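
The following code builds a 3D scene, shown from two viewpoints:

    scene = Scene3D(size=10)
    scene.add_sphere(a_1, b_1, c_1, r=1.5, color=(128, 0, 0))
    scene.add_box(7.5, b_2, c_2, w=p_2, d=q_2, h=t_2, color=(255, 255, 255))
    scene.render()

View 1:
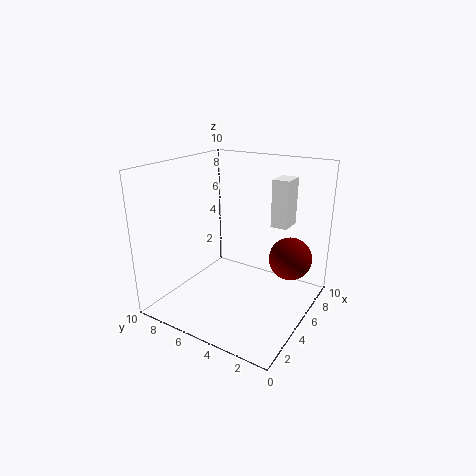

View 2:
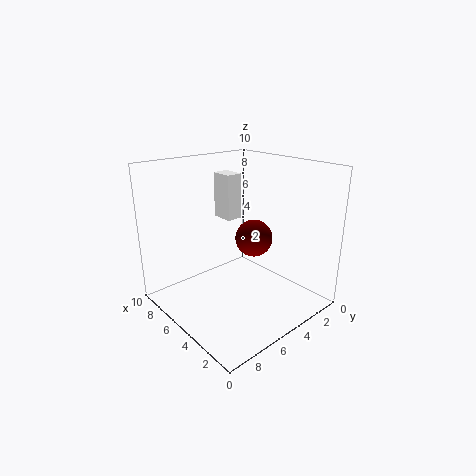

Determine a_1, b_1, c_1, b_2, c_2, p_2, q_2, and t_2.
a_1 = 6.75
b_1 = 1.75
c_1 = 3.5
b_2 = 2.5
c_2 = 5.25
p_2 = 1.75
q_2 = 1.25
t_2 = 3.5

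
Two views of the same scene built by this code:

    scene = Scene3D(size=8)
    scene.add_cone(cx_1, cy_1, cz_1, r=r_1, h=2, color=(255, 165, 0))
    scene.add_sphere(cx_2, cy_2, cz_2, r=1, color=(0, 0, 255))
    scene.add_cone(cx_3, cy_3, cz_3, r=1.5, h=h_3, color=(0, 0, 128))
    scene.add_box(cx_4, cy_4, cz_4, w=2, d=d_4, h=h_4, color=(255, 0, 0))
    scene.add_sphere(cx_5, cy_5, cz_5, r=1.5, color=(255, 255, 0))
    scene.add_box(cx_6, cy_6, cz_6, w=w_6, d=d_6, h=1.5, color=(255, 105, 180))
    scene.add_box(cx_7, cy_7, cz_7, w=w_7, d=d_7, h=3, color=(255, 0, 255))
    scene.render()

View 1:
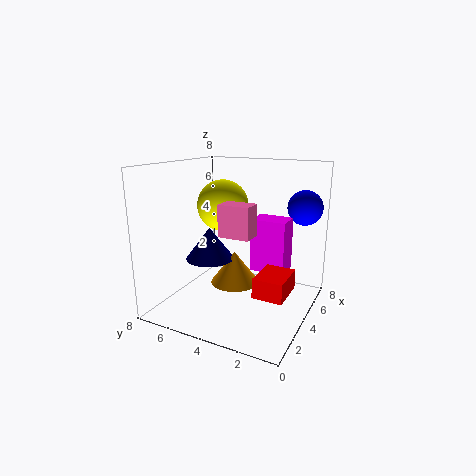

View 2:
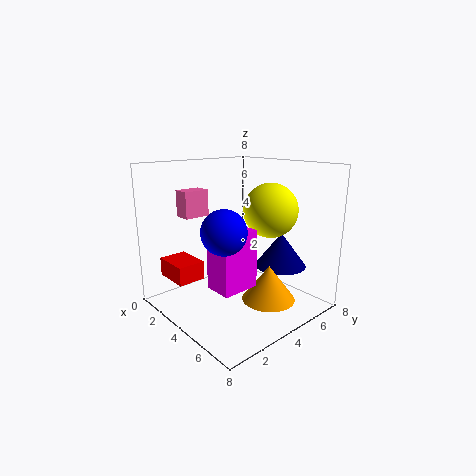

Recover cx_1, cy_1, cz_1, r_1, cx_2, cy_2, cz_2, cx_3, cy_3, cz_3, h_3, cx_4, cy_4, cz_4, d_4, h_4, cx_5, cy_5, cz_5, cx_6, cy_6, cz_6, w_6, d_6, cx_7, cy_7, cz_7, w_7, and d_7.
cx_1 = 5.5
cy_1 = 5
cz_1 = 0.5
r_1 = 1.5
cx_2 = 6.5
cy_2 = 1
cz_2 = 5.5
cx_3 = 5
cy_3 = 6.5
cz_3 = 2
h_3 = 2
cx_4 = 1.5
cy_4 = 0.5
cz_4 = 2
d_4 = 1.5
h_4 = 1
cx_5 = 5
cy_5 = 5.5
cz_5 = 5.5
cx_6 = 1
cy_6 = 2
cz_6 = 5
w_6 = 1
d_6 = 1.5
cx_7 = 4.5
cy_7 = 1.5
cz_7 = 2
w_7 = 1.5
d_7 = 2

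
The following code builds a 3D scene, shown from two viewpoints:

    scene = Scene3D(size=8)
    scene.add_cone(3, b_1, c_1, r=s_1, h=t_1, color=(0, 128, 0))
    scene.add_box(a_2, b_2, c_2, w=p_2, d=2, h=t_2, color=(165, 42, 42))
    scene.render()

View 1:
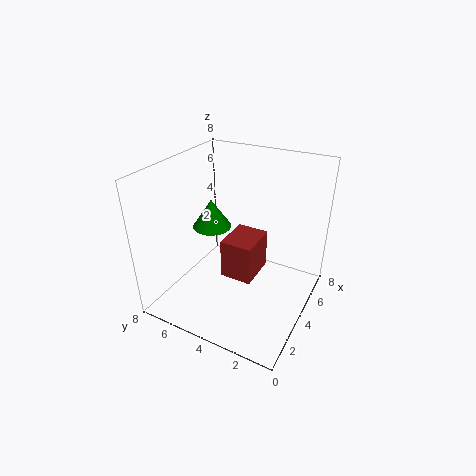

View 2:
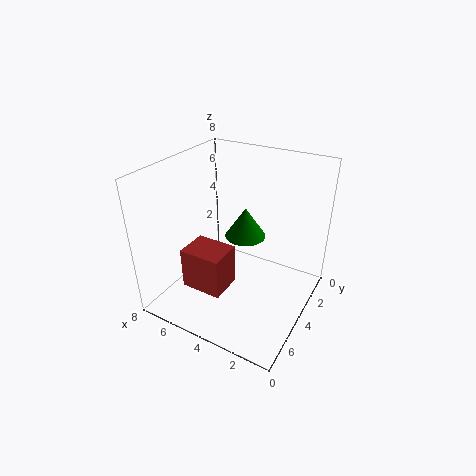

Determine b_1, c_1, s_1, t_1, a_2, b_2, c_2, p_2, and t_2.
b_1 = 5
c_1 = 5
s_1 = 1
t_1 = 1.5
a_2 = 4.5
b_2 = 3.5
c_2 = 0.5
p_2 = 2.5
t_2 = 2.5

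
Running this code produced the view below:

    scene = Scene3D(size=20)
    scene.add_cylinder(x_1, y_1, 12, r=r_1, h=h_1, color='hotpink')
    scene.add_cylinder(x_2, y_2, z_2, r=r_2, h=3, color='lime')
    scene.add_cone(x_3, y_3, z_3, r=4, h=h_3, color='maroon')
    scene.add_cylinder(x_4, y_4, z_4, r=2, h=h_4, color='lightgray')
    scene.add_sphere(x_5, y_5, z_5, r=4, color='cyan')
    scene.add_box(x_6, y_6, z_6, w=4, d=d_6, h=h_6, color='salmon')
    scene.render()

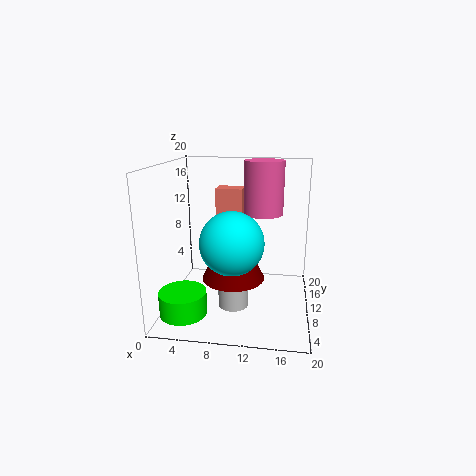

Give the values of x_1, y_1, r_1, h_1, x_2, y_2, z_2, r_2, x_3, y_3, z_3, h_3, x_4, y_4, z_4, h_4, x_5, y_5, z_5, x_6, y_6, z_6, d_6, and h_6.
x_1 = 13; y_1 = 16; r_1 = 3; h_1 = 8; x_2 = 4; y_2 = 3; z_2 = 2; r_2 = 3; x_3 = 10; y_3 = 6; z_3 = 6; h_3 = 8; x_4 = 10; y_4 = 6; z_4 = 2; h_4 = 4; x_5 = 10; y_5 = 5; z_5 = 11; x_6 = 6; y_6 = 14; z_6 = 9; d_6 = 3; h_6 = 7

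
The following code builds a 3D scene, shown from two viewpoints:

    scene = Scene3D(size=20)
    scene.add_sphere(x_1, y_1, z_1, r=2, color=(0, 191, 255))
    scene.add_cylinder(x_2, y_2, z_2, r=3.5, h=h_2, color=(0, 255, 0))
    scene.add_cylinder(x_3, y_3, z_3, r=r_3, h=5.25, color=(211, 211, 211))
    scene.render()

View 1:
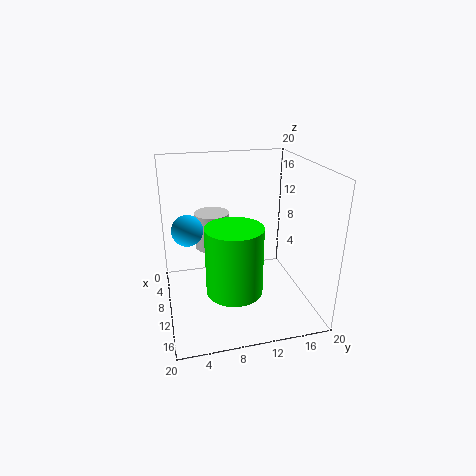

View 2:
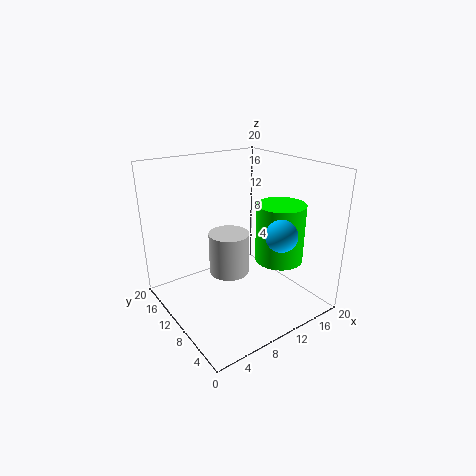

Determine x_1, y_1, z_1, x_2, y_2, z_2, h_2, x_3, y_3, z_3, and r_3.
x_1 = 11.5, y_1 = 3, z_1 = 12.5, x_2 = 16, y_2 = 8, z_2 = 5.75, h_2 = 8.5, x_3 = 6.5, y_3 = 7, z_3 = 7.5, r_3 = 2.5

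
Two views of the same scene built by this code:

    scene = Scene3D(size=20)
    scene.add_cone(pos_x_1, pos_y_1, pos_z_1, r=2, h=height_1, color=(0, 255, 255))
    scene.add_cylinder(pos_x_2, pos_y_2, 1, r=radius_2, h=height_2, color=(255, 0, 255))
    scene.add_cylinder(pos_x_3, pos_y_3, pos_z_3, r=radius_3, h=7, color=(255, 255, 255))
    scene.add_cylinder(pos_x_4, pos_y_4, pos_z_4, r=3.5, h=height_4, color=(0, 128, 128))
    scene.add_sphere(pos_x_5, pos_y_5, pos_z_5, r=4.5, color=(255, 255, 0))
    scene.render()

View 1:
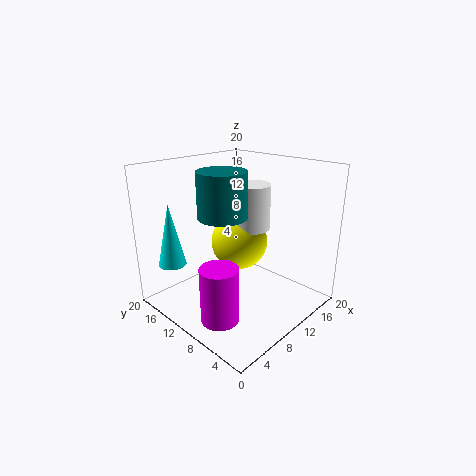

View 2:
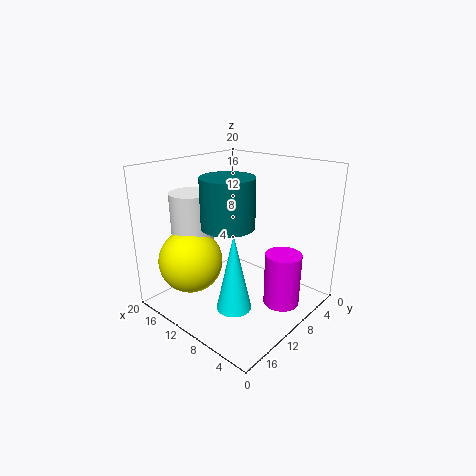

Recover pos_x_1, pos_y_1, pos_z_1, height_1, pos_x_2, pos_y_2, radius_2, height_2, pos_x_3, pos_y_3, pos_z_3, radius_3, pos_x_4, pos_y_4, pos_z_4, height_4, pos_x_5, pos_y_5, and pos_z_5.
pos_x_1 = 4; pos_y_1 = 17.5; pos_z_1 = 5.5; height_1 = 9; pos_x_2 = 4; pos_y_2 = 7.5; radius_2 = 2.5; height_2 = 7.5; pos_x_3 = 16; pos_y_3 = 13; pos_z_3 = 9; radius_3 = 3; pos_x_4 = 9.5; pos_y_4 = 12.5; pos_z_4 = 12.5; height_4 = 6.5; pos_x_5 = 15; pos_y_5 = 14.5; pos_z_5 = 6.5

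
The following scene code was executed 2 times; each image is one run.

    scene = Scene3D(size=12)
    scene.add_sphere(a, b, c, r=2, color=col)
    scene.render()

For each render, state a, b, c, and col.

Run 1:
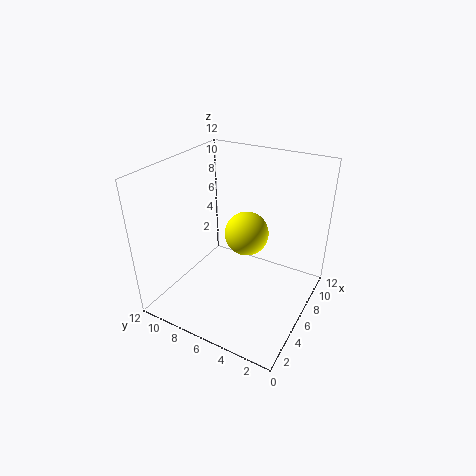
a = 8.5; b = 6.5; c = 5; col = 'yellow'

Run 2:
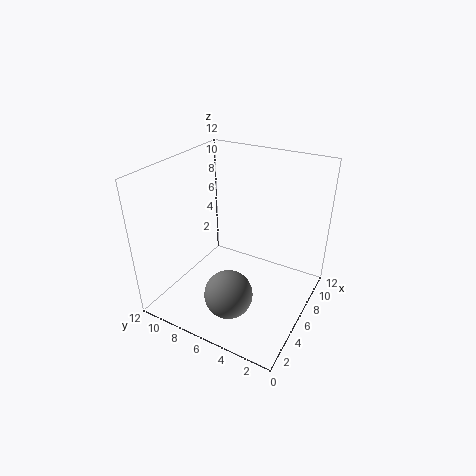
a = 3.5; b = 5.5; c = 2; col = 'gray'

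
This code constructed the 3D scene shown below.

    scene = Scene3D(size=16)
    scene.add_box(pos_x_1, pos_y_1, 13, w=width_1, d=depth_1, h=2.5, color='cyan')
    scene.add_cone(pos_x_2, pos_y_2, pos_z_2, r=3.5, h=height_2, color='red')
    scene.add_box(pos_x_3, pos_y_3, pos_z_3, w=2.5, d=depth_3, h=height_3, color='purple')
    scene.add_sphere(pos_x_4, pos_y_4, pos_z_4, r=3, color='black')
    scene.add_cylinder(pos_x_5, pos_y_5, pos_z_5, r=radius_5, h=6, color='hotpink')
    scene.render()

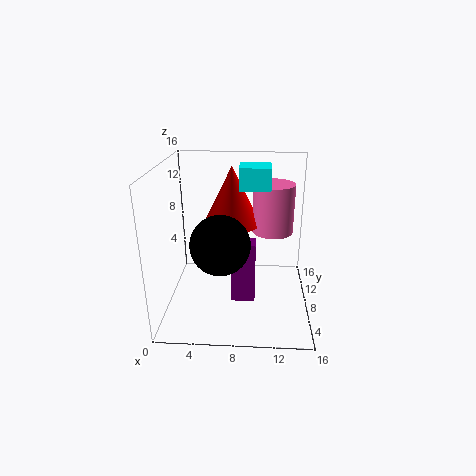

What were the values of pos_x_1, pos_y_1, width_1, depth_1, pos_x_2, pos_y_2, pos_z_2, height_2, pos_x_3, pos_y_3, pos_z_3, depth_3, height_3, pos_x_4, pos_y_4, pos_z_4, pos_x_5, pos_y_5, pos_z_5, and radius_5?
pos_x_1 = 8; pos_y_1 = 9; width_1 = 3.5; depth_1 = 3.5; pos_x_2 = 7; pos_y_2 = 12.5; pos_z_2 = 8; height_2 = 7; pos_x_3 = 7.5; pos_y_3 = 4; pos_z_3 = 2.5; depth_3 = 2; height_3 = 6.5; pos_x_4 = 6.5; pos_y_4 = 4; pos_z_4 = 9; pos_x_5 = 12; pos_y_5 = 12.5; pos_z_5 = 7; radius_5 = 2.5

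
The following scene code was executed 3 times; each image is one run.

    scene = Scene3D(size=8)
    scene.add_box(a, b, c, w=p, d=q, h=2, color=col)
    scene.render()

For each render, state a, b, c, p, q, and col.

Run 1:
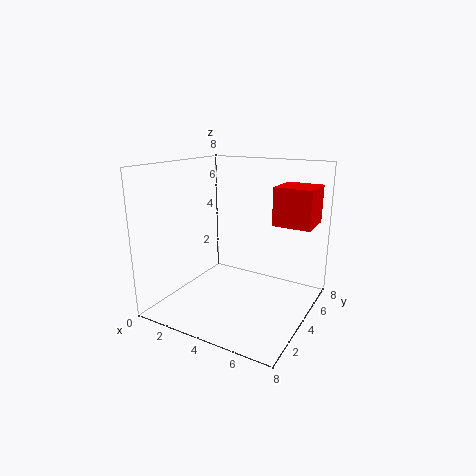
a = 6; b = 4; c = 5; p = 2; q = 2; col = 'red'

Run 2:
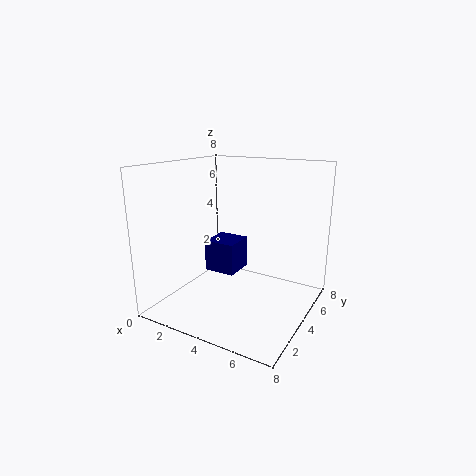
a = 1; b = 5; c = 1; p = 2; q = 2; col = 'navy'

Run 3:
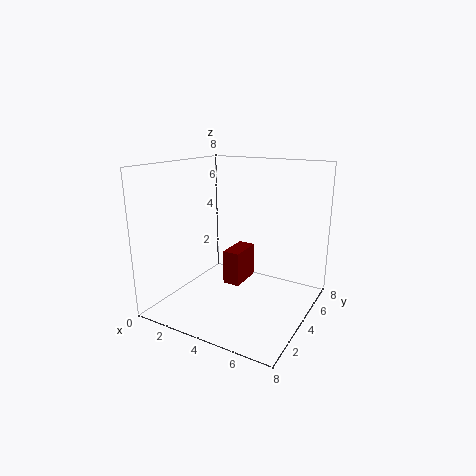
a = 3; b = 4; c = 1; p = 1; q = 2; col = 'maroon'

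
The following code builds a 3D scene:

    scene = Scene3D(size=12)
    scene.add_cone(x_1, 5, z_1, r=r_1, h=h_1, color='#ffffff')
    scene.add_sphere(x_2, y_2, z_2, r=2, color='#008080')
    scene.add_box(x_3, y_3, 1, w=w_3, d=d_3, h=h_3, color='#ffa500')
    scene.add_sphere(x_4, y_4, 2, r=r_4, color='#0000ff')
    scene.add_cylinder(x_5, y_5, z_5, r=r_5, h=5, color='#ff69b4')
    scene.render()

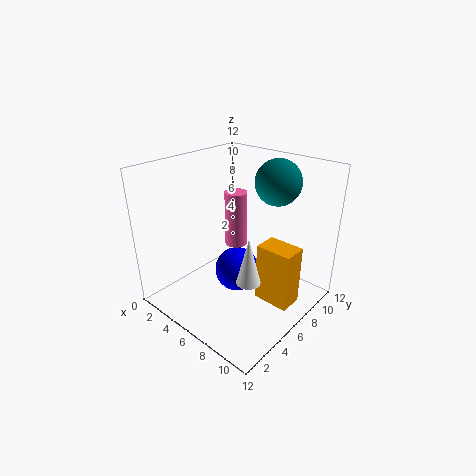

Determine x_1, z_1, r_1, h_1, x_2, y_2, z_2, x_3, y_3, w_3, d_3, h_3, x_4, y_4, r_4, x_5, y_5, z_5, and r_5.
x_1 = 8; z_1 = 3; r_1 = 1; h_1 = 4; x_2 = 7; y_2 = 10; z_2 = 10; x_3 = 8; y_3 = 6; w_3 = 3; d_3 = 2; h_3 = 5; x_4 = 5; y_4 = 7; r_4 = 2; x_5 = 4; y_5 = 8; z_5 = 4; r_5 = 1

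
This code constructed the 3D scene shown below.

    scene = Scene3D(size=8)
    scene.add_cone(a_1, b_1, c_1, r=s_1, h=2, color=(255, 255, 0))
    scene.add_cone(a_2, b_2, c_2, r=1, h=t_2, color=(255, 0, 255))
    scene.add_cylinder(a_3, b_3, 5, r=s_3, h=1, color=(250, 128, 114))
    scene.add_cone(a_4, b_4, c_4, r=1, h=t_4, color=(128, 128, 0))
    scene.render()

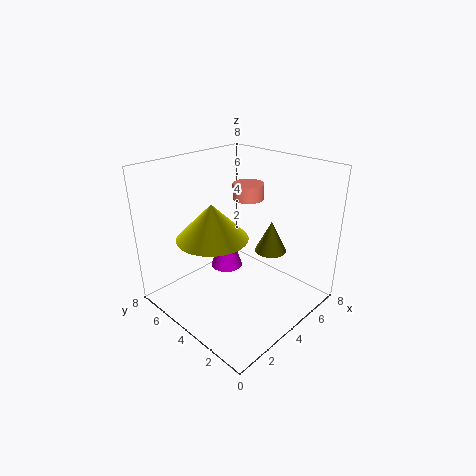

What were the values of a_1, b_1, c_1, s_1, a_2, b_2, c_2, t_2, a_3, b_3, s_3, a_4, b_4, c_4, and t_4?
a_1 = 3
b_1 = 5
c_1 = 4
s_1 = 2
a_2 = 5
b_2 = 6
c_2 = 1
t_2 = 3
a_3 = 7
b_3 = 6
s_3 = 1
a_4 = 7
b_4 = 4
c_4 = 2
t_4 = 2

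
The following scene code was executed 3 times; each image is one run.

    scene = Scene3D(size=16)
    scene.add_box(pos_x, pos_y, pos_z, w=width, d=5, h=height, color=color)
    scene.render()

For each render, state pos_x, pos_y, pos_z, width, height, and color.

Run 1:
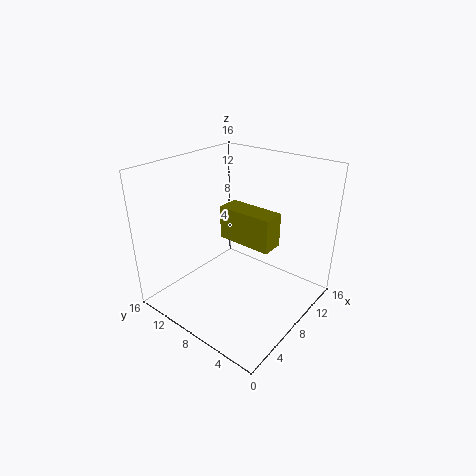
pos_x = 3
pos_y = 1
pos_z = 11
width = 2
height = 3
color = 'olive'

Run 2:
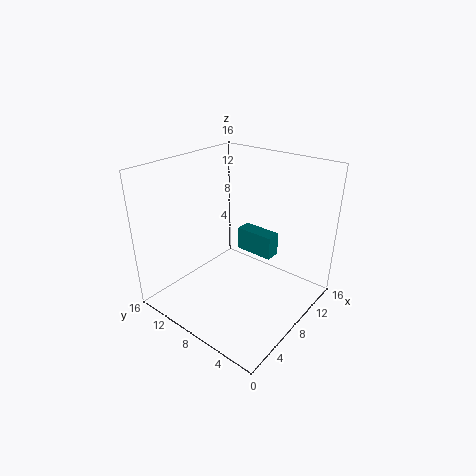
pos_x = 13
pos_y = 7
pos_z = 3
width = 2
height = 3
color = 'teal'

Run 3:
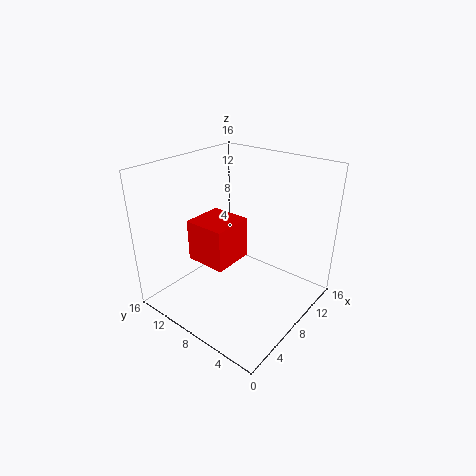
pos_x = 6
pos_y = 9
pos_z = 4
width = 5
height = 5
color = 'red'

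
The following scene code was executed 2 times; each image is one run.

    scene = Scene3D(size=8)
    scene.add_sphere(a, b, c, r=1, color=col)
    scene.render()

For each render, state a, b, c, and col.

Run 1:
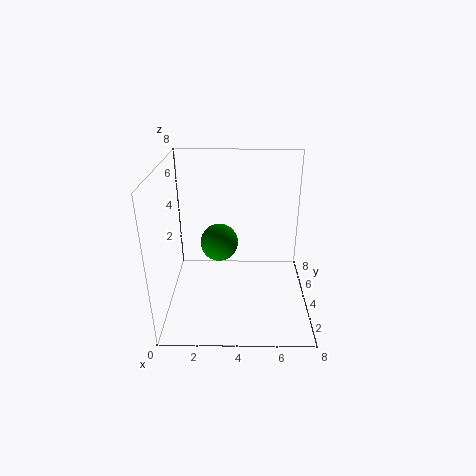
a = 3, b = 3.5, c = 4, col = 'green'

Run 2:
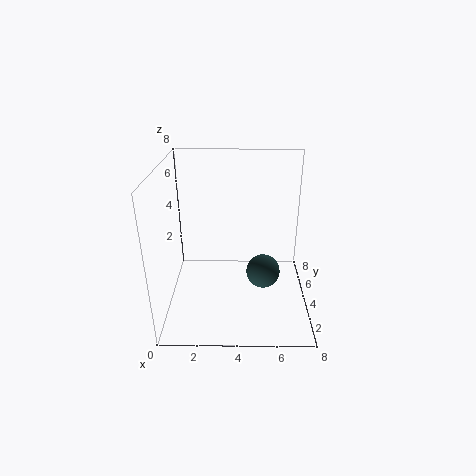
a = 5.5, b = 4.5, c = 1.5, col = 'darkslategray'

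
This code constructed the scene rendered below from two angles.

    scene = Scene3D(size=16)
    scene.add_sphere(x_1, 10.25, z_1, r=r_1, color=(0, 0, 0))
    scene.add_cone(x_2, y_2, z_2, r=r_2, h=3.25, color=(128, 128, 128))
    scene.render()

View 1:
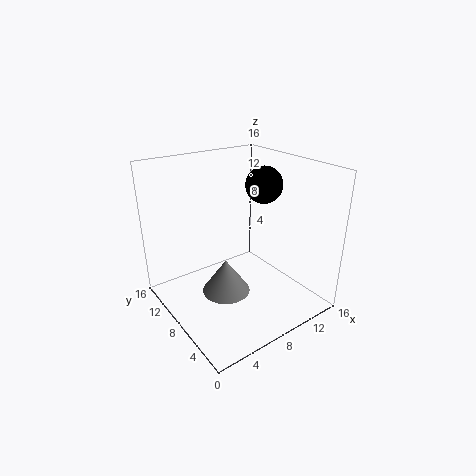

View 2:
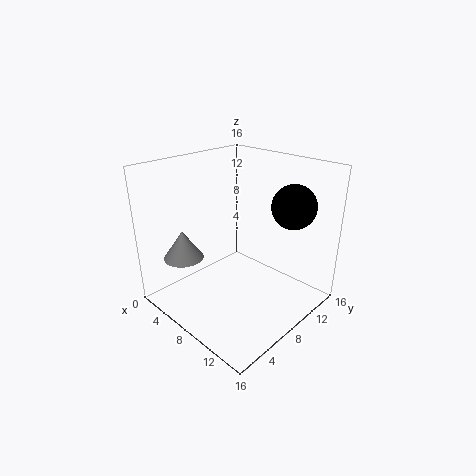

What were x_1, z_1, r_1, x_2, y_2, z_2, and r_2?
x_1 = 13.5, z_1 = 12.5, r_1 = 2.25, x_2 = 3.5, y_2 = 3.75, z_2 = 5.5, r_2 = 2.25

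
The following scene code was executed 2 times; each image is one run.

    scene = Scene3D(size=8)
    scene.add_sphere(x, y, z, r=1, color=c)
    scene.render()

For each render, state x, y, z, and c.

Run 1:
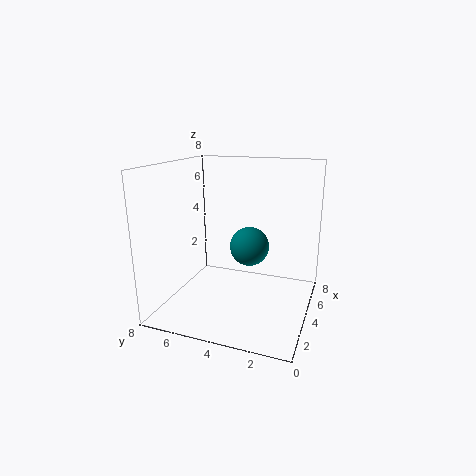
x = 3; y = 3; z = 4; c = 'teal'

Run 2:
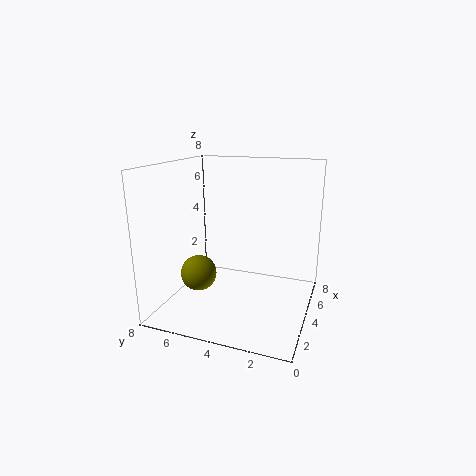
x = 3; y = 6; z = 2; c = 'olive'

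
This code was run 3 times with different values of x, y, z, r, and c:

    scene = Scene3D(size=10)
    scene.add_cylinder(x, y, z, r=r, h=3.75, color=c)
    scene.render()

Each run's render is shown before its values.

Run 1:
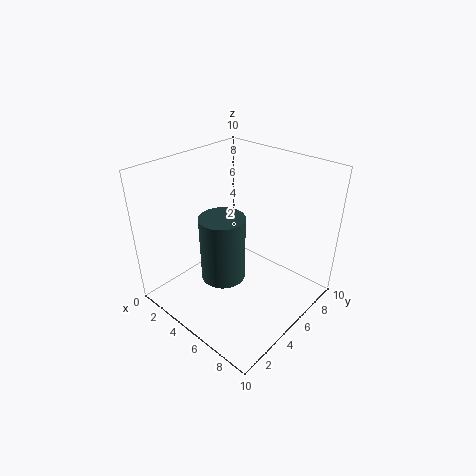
x = 7; y = 1.5; z = 5; r = 1.25; c = 'darkslategray'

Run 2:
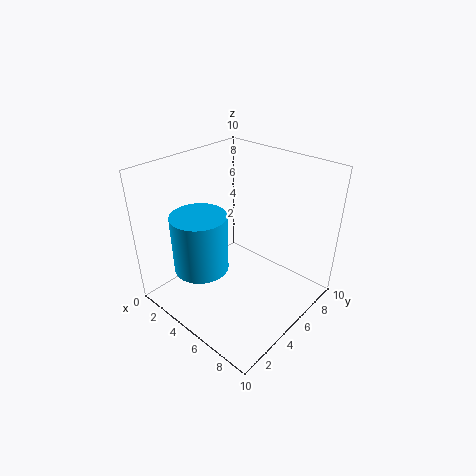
x = 4.5; y = 2; z = 4; r = 1.75; c = 'deepskyblue'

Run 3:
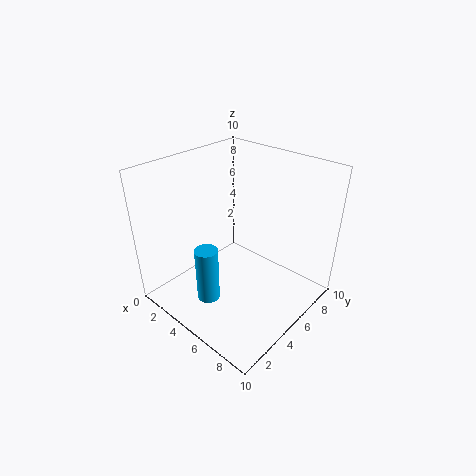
x = 5; y = 2; z = 1.75; r = 0.75; c = 'deepskyblue'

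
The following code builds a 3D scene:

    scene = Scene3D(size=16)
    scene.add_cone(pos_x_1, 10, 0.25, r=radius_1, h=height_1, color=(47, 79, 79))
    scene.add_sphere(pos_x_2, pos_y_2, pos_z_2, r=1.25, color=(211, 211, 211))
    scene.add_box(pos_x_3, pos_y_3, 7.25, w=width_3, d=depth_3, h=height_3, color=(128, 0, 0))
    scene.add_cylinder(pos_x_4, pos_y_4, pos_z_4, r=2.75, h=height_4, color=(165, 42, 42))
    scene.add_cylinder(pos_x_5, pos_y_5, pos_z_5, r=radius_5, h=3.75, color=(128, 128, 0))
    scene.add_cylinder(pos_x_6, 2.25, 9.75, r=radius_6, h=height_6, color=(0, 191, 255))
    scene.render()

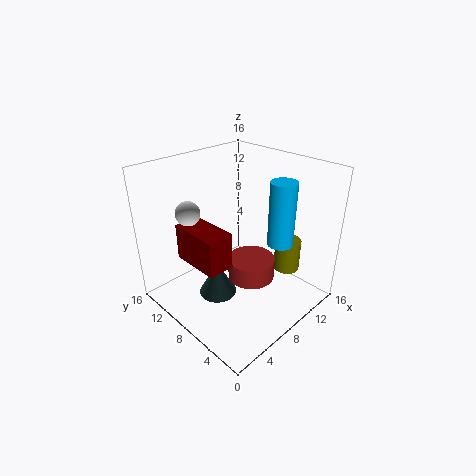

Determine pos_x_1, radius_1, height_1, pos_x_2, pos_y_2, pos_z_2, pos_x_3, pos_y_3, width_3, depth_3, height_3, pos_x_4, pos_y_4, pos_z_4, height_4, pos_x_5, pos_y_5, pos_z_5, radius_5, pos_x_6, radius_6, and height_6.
pos_x_1 = 6.5
radius_1 = 2.25
height_1 = 4
pos_x_2 = 3
pos_y_2 = 10
pos_z_2 = 12
pos_x_3 = 1.75
pos_y_3 = 5.25
width_3 = 2.75
depth_3 = 5.25
height_3 = 3.75
pos_x_4 = 9.75
pos_y_4 = 7.5
pos_z_4 = 2.25
height_4 = 2.5
pos_x_5 = 13
pos_y_5 = 4.75
pos_z_5 = 3.25
radius_5 = 1.5
pos_x_6 = 8
radius_6 = 1.25
height_6 = 6.25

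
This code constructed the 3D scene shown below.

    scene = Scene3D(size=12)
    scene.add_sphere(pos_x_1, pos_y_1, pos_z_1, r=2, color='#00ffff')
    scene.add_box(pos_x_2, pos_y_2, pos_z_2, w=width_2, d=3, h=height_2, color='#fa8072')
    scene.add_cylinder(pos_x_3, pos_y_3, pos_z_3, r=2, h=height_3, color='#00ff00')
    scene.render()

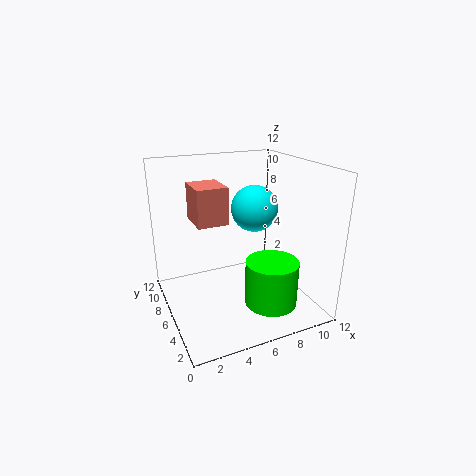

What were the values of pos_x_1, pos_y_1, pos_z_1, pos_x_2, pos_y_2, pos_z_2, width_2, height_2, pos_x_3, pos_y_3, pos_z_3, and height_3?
pos_x_1 = 8, pos_y_1 = 7, pos_z_1 = 8, pos_x_2 = 2.5, pos_y_2 = 5.5, pos_z_2 = 7.5, width_2 = 2.5, height_2 = 3, pos_x_3 = 7, pos_y_3 = 2, pos_z_3 = 2, height_3 = 3.5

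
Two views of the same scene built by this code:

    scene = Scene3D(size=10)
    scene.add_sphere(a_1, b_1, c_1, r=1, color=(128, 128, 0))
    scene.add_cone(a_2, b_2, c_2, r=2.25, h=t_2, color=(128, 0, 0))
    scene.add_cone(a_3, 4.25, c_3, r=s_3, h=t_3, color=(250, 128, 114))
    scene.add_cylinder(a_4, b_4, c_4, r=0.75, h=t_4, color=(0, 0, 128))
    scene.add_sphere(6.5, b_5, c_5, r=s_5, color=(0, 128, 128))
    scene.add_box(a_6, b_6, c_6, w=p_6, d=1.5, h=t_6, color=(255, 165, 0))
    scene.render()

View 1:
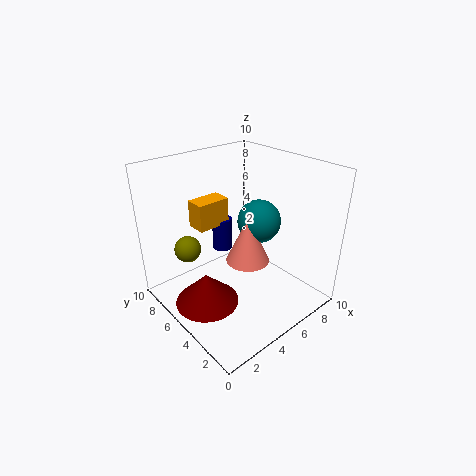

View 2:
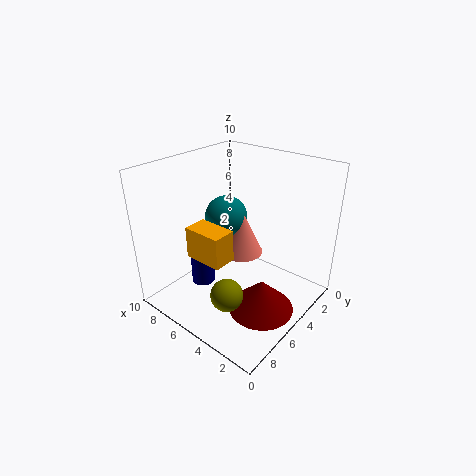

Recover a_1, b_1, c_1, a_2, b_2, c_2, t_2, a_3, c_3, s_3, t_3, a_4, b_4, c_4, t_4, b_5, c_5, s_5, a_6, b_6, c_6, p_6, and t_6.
a_1 = 3, b_1 = 8.5, c_1 = 3.25, a_2 = 2.5, b_2 = 5.5, c_2 = 0.5, t_2 = 2.25, a_3 = 5.25, c_3 = 3.5, s_3 = 1.5, t_3 = 3.25, a_4 = 5.75, b_4 = 7.75, c_4 = 2.75, t_4 = 2.5, b_5 = 4.5, c_5 = 6, s_5 = 1.5, a_6 = 3.5, b_6 = 7.25, c_6 = 5, p_6 = 2.5, t_6 = 2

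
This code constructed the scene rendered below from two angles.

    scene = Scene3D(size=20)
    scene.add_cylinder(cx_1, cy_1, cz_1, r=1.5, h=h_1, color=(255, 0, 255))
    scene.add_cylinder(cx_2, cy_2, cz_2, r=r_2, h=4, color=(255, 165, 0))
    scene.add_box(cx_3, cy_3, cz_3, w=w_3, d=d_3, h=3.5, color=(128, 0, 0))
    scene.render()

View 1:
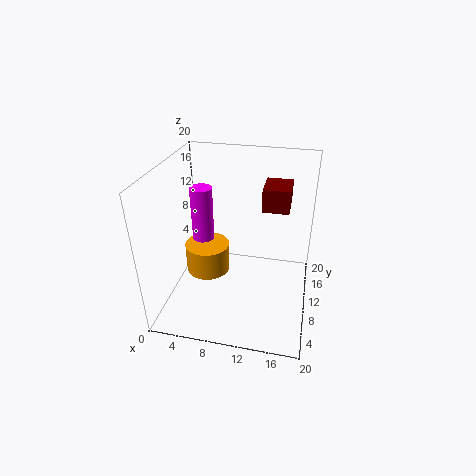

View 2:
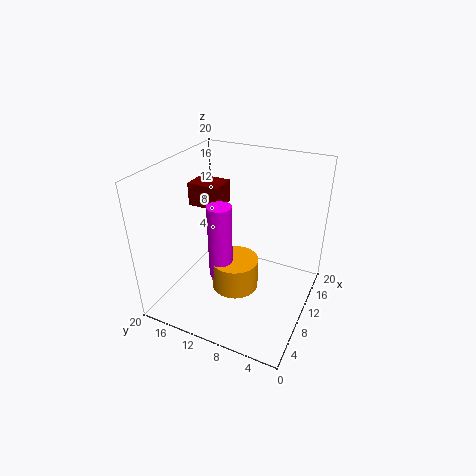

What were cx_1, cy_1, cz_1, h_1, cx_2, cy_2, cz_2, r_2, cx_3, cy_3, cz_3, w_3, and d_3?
cx_1 = 5
cy_1 = 10
cz_1 = 7.5
h_1 = 9.5
cx_2 = 6
cy_2 = 8.5
cz_2 = 5.5
r_2 = 3
cx_3 = 12.5
cy_3 = 14.5
cz_3 = 12
w_3 = 4
d_3 = 5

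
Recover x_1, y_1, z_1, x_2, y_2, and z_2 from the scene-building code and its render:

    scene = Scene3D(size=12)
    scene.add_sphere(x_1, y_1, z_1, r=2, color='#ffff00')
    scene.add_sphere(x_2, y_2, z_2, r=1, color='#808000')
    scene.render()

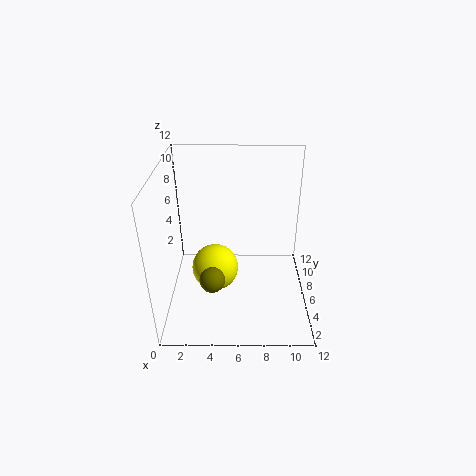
x_1 = 4; y_1 = 6; z_1 = 3; x_2 = 4; y_2 = 3; z_2 = 4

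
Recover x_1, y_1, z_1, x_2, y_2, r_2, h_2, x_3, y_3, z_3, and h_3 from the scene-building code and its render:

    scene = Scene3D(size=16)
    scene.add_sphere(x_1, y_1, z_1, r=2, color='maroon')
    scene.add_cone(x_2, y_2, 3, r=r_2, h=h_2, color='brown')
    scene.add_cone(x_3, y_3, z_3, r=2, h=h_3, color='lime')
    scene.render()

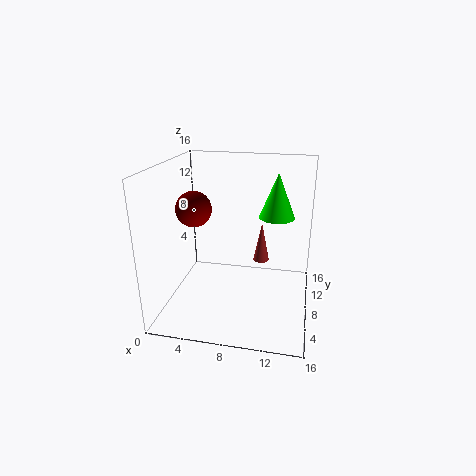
x_1 = 3, y_1 = 8, z_1 = 11, x_2 = 10, y_2 = 13, r_2 = 1, h_2 = 5, x_3 = 12, y_3 = 10, z_3 = 10, h_3 = 5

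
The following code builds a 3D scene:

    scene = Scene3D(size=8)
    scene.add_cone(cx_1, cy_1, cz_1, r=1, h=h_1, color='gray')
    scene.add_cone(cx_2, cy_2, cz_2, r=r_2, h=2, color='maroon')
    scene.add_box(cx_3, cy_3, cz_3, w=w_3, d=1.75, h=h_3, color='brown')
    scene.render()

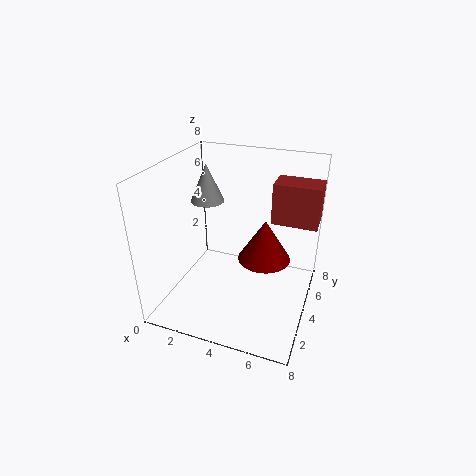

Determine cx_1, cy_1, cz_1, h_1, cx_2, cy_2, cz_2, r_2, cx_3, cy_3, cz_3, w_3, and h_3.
cx_1 = 1.5; cy_1 = 5.5; cz_1 = 5.25; h_1 = 2.25; cx_2 = 6; cy_2 = 2.25; cz_2 = 4.25; r_2 = 1.25; cx_3 = 5.25; cy_3 = 6.25; cz_3 = 4; w_3 = 2.75; h_3 = 2.5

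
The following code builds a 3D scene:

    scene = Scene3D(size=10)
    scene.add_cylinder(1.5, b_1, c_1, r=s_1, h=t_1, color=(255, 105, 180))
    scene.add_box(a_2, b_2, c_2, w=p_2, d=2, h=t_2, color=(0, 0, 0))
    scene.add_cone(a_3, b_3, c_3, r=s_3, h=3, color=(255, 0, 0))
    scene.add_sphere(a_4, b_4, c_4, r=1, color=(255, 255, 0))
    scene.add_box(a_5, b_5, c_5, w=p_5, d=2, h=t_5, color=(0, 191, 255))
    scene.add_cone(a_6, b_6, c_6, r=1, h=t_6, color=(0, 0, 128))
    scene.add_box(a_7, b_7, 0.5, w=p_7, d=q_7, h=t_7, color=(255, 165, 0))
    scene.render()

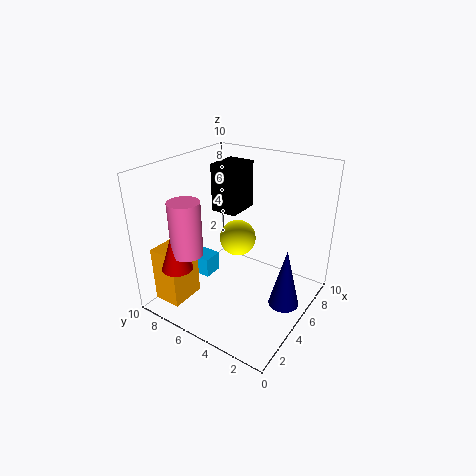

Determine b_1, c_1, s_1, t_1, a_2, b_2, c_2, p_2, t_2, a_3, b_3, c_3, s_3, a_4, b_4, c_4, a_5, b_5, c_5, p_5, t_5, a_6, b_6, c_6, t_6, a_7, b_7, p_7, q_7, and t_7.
b_1 = 6.5, c_1 = 5, s_1 = 1, t_1 = 3.5, a_2 = 6, b_2 = 6, c_2 = 6, p_2 = 2.5, t_2 = 3.5, a_3 = 1, b_3 = 7, c_3 = 4, s_3 = 1, a_4 = 2, b_4 = 3, c_4 = 7, a_5 = 4.5, b_5 = 7.5, c_5 = 1, p_5 = 1.5, t_5 = 1.5, a_6 = 4.5, b_6 = 1, c_6 = 1.5, t_6 = 4, a_7 = 1, b_7 = 7.5, p_7 = 2.5, q_7 = 2, t_7 = 4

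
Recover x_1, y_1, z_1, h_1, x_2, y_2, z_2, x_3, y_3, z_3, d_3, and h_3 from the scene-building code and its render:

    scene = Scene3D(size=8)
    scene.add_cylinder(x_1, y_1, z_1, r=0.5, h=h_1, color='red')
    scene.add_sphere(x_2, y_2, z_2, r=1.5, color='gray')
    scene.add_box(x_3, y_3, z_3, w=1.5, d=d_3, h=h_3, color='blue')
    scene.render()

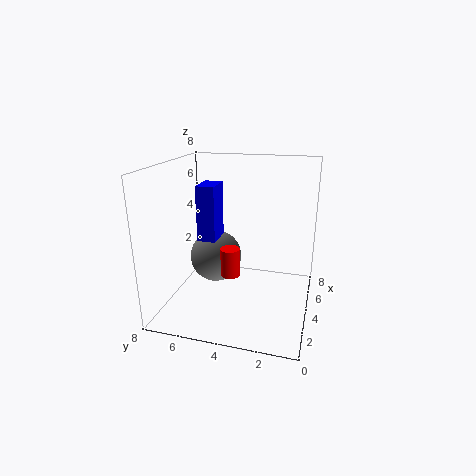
x_1 = 2.5, y_1 = 4, z_1 = 2.5, h_1 = 1.5, x_2 = 4.5, y_2 = 5.5, z_2 = 2.5, x_3 = 3, y_3 = 5, z_3 = 4, d_3 = 1, h_3 = 3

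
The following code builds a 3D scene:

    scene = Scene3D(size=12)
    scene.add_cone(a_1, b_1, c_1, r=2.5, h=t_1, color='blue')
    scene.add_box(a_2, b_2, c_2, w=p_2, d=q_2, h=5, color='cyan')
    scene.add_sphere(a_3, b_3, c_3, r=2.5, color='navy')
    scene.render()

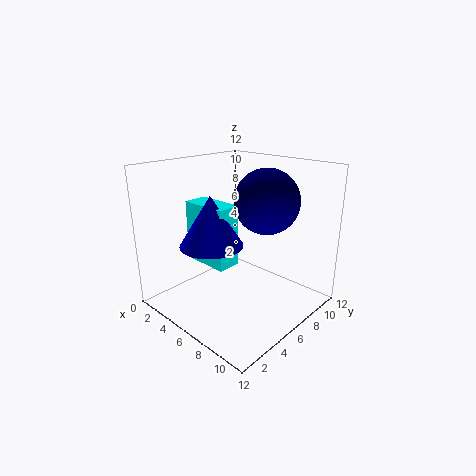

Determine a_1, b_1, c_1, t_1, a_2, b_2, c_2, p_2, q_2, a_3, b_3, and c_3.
a_1 = 5.5, b_1 = 3.5, c_1 = 6, t_1 = 4, a_2 = 2.5, b_2 = 3.5, c_2 = 4, p_2 = 4, q_2 = 2, a_3 = 8.5, b_3 = 6.5, c_3 = 9.5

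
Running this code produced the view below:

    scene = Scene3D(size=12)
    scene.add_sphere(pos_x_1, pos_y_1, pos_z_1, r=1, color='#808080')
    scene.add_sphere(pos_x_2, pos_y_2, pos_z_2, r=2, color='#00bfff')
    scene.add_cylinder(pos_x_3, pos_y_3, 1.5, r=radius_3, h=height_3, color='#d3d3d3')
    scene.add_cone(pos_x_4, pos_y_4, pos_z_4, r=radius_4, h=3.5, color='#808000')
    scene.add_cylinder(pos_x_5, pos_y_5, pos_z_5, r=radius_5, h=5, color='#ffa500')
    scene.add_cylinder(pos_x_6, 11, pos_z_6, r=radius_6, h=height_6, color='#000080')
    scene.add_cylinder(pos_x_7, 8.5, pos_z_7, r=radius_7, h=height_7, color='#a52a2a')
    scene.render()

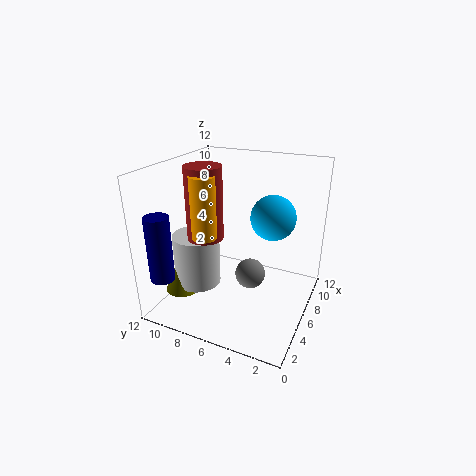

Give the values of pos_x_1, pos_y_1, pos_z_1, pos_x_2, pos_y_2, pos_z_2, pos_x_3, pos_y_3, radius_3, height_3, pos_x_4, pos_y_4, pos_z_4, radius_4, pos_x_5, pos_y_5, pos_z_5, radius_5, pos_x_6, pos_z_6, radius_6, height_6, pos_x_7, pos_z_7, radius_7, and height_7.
pos_x_1 = 1.5; pos_y_1 = 3; pos_z_1 = 6; pos_x_2 = 9; pos_y_2 = 4; pos_z_2 = 7; pos_x_3 = 5; pos_y_3 = 9.5; radius_3 = 2; height_3 = 4.5; pos_x_4 = 4; pos_y_4 = 10.5; pos_z_4 = 1; radius_4 = 1.5; pos_x_5 = 4; pos_y_5 = 8; pos_z_5 = 6.5; radius_5 = 1; pos_x_6 = 2; pos_z_6 = 3; radius_6 = 1; height_6 = 5.5; pos_x_7 = 5; pos_z_7 = 6; radius_7 = 1.5; height_7 = 6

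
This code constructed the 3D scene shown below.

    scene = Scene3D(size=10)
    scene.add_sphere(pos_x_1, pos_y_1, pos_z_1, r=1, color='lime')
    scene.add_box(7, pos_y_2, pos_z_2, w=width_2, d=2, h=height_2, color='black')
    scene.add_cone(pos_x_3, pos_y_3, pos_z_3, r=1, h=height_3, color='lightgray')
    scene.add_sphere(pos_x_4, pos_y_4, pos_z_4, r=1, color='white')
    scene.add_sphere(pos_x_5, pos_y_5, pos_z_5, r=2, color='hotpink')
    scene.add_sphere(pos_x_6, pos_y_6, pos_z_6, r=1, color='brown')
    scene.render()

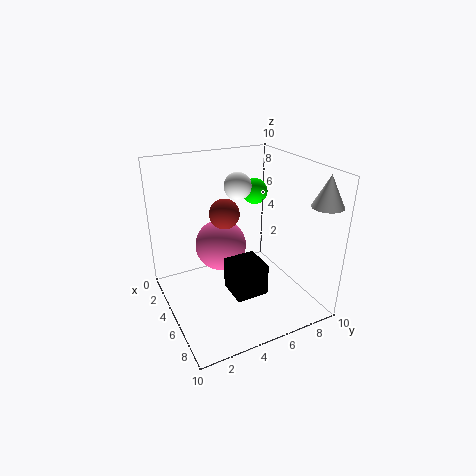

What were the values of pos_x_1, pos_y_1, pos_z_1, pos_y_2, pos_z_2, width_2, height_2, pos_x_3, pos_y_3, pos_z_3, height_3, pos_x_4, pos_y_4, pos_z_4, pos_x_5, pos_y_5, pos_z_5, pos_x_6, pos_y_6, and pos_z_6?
pos_x_1 = 2; pos_y_1 = 8; pos_z_1 = 7; pos_y_2 = 3; pos_z_2 = 3; width_2 = 2; height_2 = 2; pos_x_3 = 9; pos_y_3 = 9; pos_z_3 = 8; height_3 = 2; pos_x_4 = 3; pos_y_4 = 6; pos_z_4 = 8; pos_x_5 = 2; pos_y_5 = 5; pos_z_5 = 3; pos_x_6 = 5; pos_y_6 = 4; pos_z_6 = 7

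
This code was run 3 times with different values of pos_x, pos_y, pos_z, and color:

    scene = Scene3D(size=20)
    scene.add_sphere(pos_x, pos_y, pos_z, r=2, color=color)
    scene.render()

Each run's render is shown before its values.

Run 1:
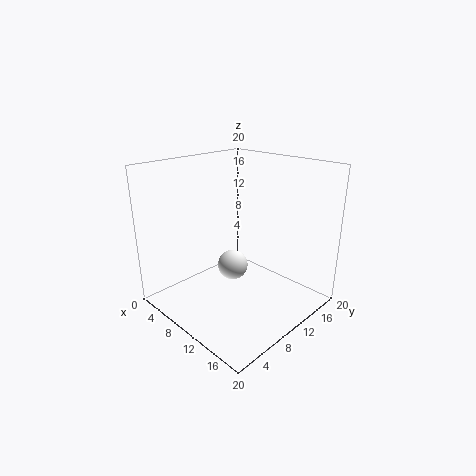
pos_x = 11
pos_y = 8
pos_z = 7
color = 'white'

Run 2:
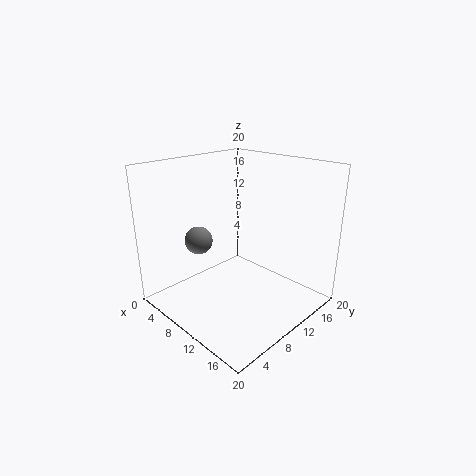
pos_x = 5
pos_y = 7
pos_z = 9
color = 'gray'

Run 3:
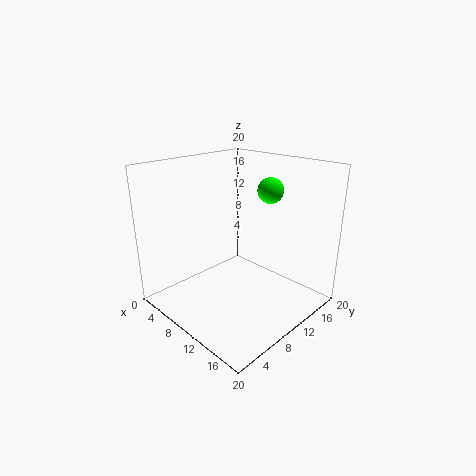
pos_x = 9
pos_y = 18
pos_z = 15
color = 'lime'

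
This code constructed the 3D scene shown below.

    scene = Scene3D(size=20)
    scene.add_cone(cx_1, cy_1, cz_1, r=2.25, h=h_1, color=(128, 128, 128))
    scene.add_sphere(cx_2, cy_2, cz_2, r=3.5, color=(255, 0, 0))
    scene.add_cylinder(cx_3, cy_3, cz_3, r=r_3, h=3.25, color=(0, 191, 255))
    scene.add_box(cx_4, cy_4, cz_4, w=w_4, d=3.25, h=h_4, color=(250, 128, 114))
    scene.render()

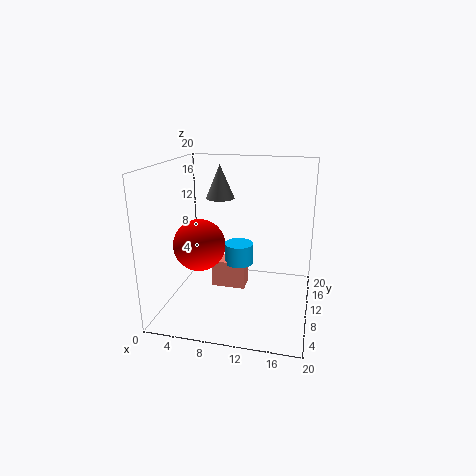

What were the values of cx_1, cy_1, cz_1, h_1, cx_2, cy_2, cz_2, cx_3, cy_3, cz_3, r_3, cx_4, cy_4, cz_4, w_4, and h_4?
cx_1 = 5.5; cy_1 = 16.75; cz_1 = 13.75; h_1 = 5.25; cx_2 = 5.25; cy_2 = 7.5; cz_2 = 9.5; cx_3 = 9; cy_3 = 14.75; cz_3 = 4; r_3 = 2.25; cx_4 = 5; cy_4 = 13; cz_4 = 0.25; w_4 = 5.25; h_4 = 4.25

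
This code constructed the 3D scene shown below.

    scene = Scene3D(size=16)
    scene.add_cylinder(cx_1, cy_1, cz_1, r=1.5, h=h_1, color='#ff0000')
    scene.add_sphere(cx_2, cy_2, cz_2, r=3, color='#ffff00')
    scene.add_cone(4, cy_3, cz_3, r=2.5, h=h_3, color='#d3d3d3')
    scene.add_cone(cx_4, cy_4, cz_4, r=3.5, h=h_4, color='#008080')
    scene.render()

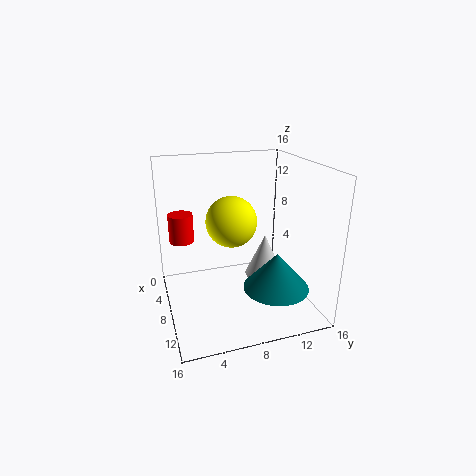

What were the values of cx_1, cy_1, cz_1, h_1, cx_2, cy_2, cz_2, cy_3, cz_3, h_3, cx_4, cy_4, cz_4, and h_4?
cx_1 = 2.5; cy_1 = 2.5; cz_1 = 6; h_1 = 3.5; cx_2 = 5.5; cy_2 = 8; cz_2 = 9; cy_3 = 13; cz_3 = 0.5; h_3 = 5.5; cx_4 = 12; cy_4 = 11; cz_4 = 3.5; h_4 = 4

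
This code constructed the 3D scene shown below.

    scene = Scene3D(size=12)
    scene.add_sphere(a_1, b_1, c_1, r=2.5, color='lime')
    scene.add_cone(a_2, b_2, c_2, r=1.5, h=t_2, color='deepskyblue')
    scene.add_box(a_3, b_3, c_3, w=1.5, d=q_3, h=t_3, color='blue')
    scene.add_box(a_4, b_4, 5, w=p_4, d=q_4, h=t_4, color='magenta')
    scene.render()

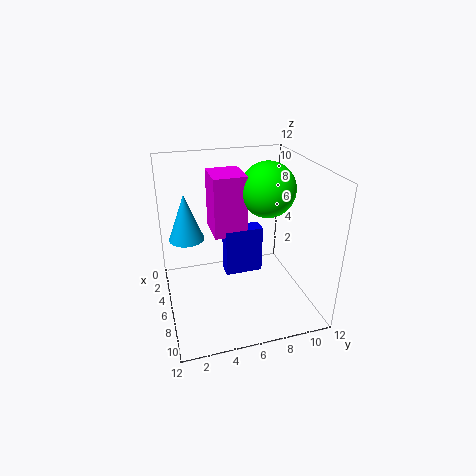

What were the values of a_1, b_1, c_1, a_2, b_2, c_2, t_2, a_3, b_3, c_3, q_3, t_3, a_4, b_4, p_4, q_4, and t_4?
a_1 = 3.5; b_1 = 9.5; c_1 = 9; a_2 = 4; b_2 = 2; c_2 = 5.5; t_2 = 4; a_3 = 2.5; b_3 = 5.5; c_3 = 1; q_3 = 3.5; t_3 = 4.5; a_4 = 0.5; b_4 = 4.5; p_4 = 3.5; q_4 = 3; t_4 = 5.5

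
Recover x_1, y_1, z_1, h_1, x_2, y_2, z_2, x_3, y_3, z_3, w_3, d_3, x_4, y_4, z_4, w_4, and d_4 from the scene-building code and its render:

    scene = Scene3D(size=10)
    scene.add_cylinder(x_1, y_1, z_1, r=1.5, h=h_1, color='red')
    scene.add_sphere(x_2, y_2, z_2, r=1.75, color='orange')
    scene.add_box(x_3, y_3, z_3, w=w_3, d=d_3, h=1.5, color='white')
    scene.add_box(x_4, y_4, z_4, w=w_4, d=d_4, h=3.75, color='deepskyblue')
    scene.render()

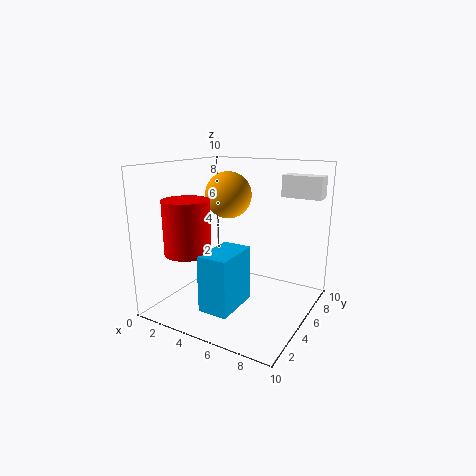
x_1 = 3; y_1 = 2; z_1 = 4.5; h_1 = 3.5; x_2 = 3; y_2 = 7; z_2 = 7.5; x_3 = 7.25; y_3 = 7; z_3 = 7.75; w_3 = 2.75; d_3 = 1.25; x_4 = 4.25; y_4 = 1.25; z_4 = 1; w_4 = 2; d_4 = 3.25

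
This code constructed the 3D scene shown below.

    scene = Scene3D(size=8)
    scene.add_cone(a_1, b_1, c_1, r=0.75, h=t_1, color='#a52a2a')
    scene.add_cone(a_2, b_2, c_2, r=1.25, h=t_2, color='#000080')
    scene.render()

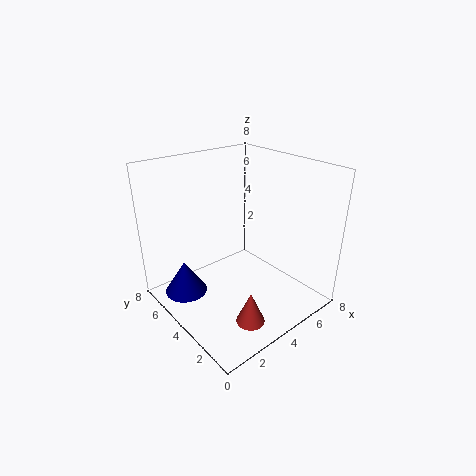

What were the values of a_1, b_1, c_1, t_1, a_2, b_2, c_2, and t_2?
a_1 = 2.75, b_1 = 1.5, c_1 = 0.5, t_1 = 1.75, a_2 = 1.75, b_2 = 6.25, c_2 = 0.25, t_2 = 2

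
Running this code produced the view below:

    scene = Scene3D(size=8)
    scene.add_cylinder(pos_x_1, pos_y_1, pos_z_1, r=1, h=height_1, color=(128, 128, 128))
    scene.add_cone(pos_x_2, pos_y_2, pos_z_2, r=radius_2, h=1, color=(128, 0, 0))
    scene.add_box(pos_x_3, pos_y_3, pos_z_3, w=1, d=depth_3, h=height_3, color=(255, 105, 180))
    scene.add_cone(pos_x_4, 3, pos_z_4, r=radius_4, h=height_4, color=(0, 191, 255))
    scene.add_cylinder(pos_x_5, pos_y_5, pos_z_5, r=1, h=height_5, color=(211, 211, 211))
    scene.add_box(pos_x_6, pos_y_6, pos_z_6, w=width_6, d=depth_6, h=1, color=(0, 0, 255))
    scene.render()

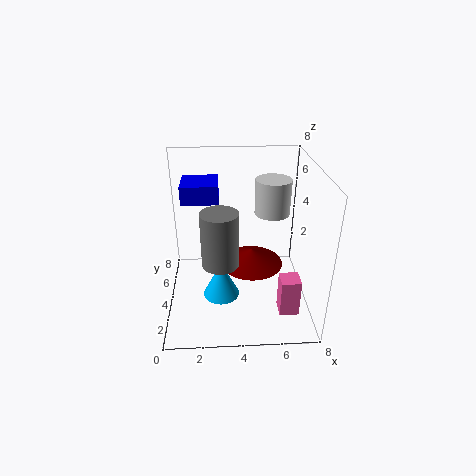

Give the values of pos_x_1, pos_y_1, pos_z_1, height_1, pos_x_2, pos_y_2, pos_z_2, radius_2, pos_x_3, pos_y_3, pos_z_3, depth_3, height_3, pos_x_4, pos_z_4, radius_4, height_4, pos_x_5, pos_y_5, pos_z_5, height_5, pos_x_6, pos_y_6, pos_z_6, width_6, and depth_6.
pos_x_1 = 3
pos_y_1 = 3
pos_z_1 = 3
height_1 = 3
pos_x_2 = 5
pos_y_2 = 6
pos_z_2 = 1
radius_2 = 2
pos_x_3 = 6
pos_y_3 = 1
pos_z_3 = 1
depth_3 = 1
height_3 = 2
pos_x_4 = 3
pos_z_4 = 1
radius_4 = 1
height_4 = 2
pos_x_5 = 6
pos_y_5 = 5
pos_z_5 = 5
height_5 = 2
pos_x_6 = 1
pos_y_6 = 4
pos_z_6 = 6
width_6 = 2
depth_6 = 2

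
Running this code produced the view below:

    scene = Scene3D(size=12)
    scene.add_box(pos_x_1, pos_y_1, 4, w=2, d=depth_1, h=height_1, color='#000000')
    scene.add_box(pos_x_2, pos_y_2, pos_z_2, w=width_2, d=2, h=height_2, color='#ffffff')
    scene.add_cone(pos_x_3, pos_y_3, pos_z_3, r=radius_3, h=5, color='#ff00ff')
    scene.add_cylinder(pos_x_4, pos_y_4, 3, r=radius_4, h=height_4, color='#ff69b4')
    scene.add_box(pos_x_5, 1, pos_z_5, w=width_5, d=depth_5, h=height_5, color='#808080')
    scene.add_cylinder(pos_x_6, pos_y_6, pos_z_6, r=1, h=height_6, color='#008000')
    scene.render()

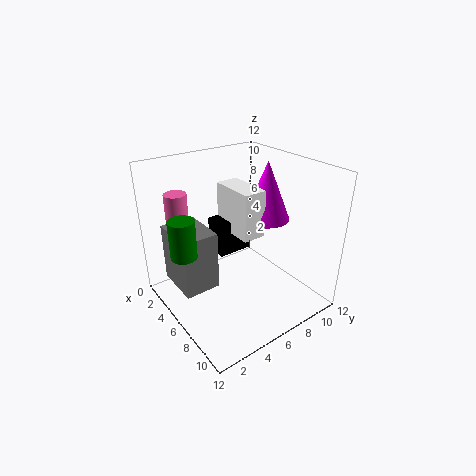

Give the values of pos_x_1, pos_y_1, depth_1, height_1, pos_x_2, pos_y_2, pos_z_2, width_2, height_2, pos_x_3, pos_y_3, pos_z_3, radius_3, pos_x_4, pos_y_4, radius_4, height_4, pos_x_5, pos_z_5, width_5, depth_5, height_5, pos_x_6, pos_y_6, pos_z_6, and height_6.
pos_x_1 = 3
pos_y_1 = 5
depth_1 = 3
height_1 = 3
pos_x_2 = 3
pos_y_2 = 6
pos_z_2 = 6
width_2 = 4
height_2 = 4
pos_x_3 = 6
pos_y_3 = 9
pos_z_3 = 7
radius_3 = 2
pos_x_4 = 1
pos_y_4 = 3
radius_4 = 1
height_4 = 6
pos_x_5 = 2
pos_z_5 = 2
width_5 = 4
depth_5 = 3
height_5 = 5
pos_x_6 = 6
pos_y_6 = 1
pos_z_6 = 6
height_6 = 3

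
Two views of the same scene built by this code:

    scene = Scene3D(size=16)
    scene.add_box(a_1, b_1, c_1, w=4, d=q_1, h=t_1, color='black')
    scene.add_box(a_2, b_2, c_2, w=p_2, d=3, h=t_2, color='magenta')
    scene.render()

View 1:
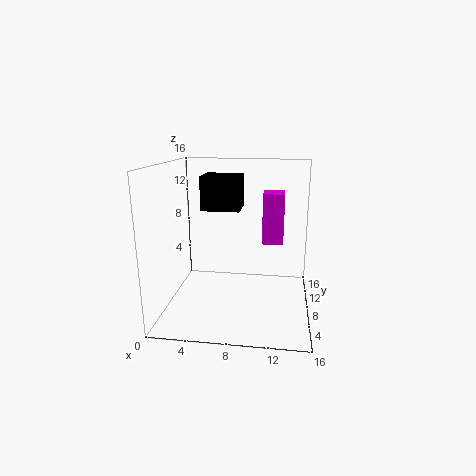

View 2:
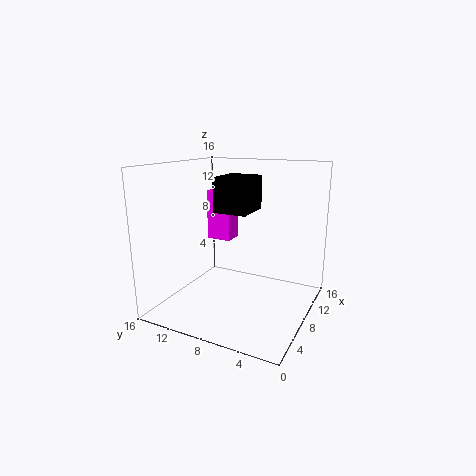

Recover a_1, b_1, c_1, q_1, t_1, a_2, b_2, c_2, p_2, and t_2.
a_1 = 4.5, b_1 = 5.5, c_1 = 11.5, q_1 = 3.5, t_1 = 3.5, a_2 = 10.5, b_2 = 10.5, c_2 = 6.5, p_2 = 2.5, t_2 = 6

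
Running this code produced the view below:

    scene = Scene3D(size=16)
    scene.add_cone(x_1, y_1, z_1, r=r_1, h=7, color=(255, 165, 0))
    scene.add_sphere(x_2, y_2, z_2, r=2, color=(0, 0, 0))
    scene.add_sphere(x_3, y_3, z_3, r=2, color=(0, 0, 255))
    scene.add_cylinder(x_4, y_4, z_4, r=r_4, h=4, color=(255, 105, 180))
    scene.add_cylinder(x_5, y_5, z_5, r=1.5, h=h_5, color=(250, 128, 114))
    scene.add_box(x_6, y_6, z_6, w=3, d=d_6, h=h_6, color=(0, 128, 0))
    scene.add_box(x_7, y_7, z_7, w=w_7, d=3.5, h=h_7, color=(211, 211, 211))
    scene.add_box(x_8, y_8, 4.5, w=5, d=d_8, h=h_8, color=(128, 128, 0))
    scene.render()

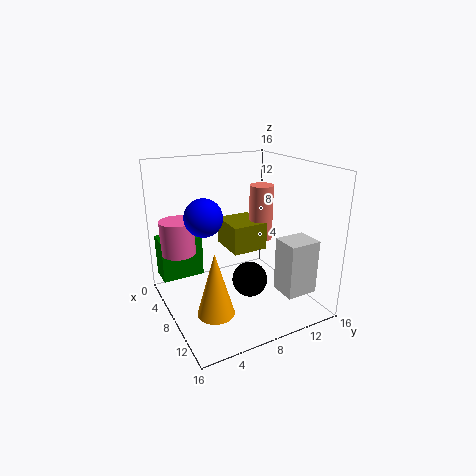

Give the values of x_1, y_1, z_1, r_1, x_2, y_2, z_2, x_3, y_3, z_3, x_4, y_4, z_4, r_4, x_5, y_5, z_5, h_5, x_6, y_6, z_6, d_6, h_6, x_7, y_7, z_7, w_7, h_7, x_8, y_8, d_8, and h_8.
x_1 = 10.5; y_1 = 4; z_1 = 1; r_1 = 2; x_2 = 9; y_2 = 9; z_2 = 3; x_3 = 8; y_3 = 4; z_3 = 11; x_4 = 3.5; y_4 = 2.5; z_4 = 5.5; r_4 = 2; x_5 = 4; y_5 = 13.5; z_5 = 5.5; h_5 = 7; x_6 = 0.5; y_6 = 0.5; z_6 = 2; d_6 = 5; h_6 = 5; x_7 = 11; y_7 = 11; z_7 = 2.5; w_7 = 3; h_7 = 6; x_8 = 0.5; y_8 = 9; d_8 = 4.5; h_8 = 3.5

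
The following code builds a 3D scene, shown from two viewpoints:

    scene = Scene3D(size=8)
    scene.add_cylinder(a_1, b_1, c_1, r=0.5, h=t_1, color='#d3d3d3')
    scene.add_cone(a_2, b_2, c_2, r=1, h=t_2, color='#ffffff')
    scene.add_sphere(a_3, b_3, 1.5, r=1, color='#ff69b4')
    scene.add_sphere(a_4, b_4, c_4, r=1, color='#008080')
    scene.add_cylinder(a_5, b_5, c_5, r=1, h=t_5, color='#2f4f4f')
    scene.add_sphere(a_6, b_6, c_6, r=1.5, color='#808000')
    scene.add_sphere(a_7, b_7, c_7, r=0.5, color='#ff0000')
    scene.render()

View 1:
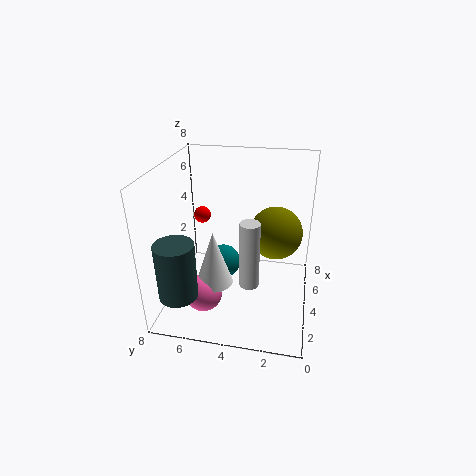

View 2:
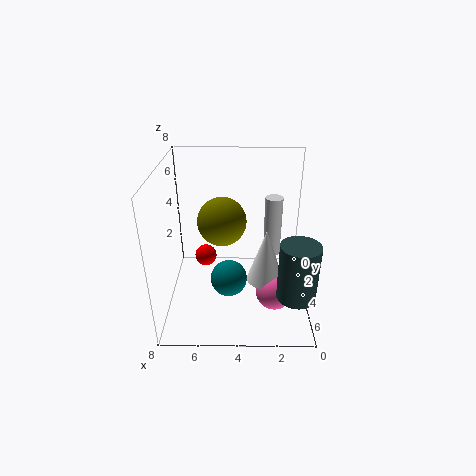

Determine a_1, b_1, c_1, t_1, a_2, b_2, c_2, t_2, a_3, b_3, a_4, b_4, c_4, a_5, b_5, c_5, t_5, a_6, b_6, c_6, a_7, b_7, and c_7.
a_1 = 2, b_1 = 3, c_1 = 2.5, t_1 = 3.5, a_2 = 2.5, b_2 = 5, c_2 = 2, t_2 = 3, a_3 = 2, b_3 = 5.5, a_4 = 4.5, b_4 = 5, c_4 = 2, a_5 = 1, b_5 = 6.5, c_5 = 2, t_5 = 3, a_6 = 5, b_6 = 2, c_6 = 4, a_7 = 5.5, b_7 = 6.5, c_7 = 4.5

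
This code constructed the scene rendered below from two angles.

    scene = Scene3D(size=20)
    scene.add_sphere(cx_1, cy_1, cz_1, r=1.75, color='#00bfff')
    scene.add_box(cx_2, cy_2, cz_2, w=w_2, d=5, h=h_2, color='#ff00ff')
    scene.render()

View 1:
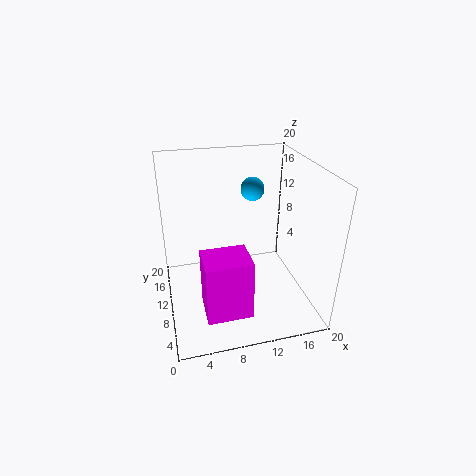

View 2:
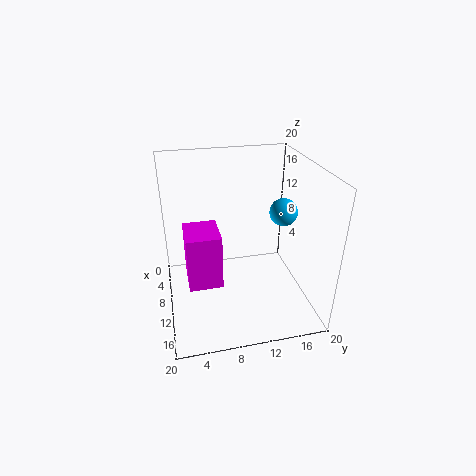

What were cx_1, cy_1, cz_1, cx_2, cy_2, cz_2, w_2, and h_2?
cx_1 = 13.5; cy_1 = 15; cz_1 = 15; cx_2 = 4.25; cy_2 = 2.75; cz_2 = 2; w_2 = 6; h_2 = 8.25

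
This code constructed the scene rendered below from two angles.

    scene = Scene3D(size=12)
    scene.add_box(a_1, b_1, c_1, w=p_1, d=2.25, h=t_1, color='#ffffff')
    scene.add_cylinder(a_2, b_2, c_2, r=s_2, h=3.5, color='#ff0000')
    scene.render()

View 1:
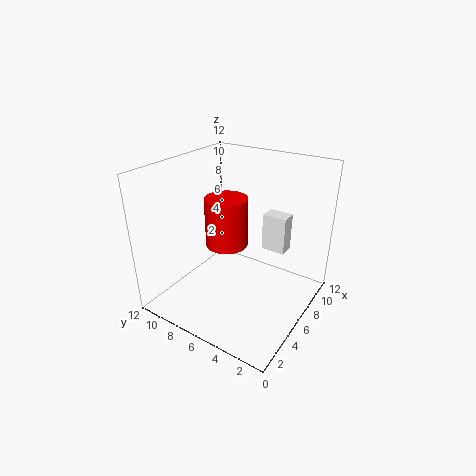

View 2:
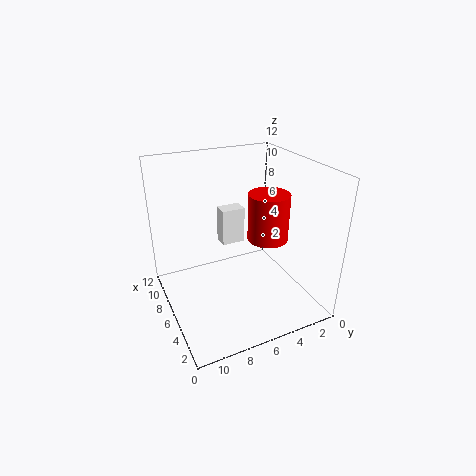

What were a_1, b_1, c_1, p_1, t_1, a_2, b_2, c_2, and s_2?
a_1 = 9.75, b_1 = 3.5, c_1 = 3.25, p_1 = 1.5, t_1 = 3.5, a_2 = 3, b_2 = 5, c_2 = 7.25, s_2 = 1.5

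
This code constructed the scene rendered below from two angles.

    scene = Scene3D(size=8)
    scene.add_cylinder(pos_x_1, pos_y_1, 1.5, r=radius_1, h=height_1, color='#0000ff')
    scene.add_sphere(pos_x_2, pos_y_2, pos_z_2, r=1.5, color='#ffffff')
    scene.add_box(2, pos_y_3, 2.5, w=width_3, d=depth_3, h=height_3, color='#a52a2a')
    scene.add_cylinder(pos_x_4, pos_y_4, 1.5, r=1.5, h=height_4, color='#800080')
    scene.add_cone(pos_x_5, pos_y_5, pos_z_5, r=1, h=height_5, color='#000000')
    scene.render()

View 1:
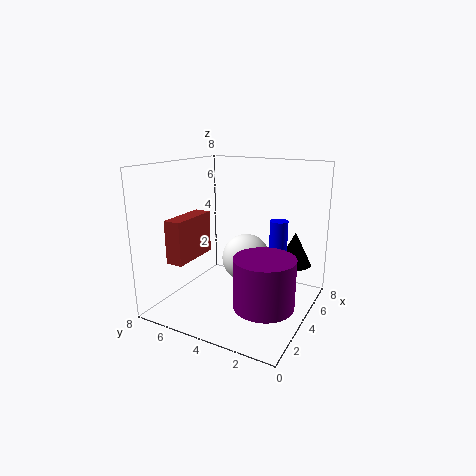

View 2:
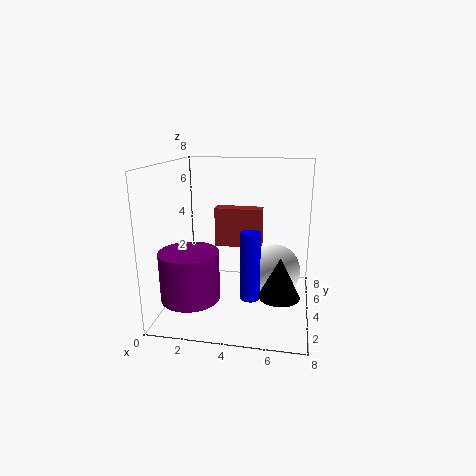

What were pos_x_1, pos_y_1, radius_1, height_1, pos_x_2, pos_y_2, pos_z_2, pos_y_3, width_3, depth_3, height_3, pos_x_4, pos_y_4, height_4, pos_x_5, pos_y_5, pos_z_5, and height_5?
pos_x_1 = 5
pos_y_1 = 2
radius_1 = 0.5
height_1 = 3.5
pos_x_2 = 6
pos_y_2 = 4.5
pos_z_2 = 2
pos_y_3 = 6.5
width_3 = 3
depth_3 = 1
height_3 = 2.5
pos_x_4 = 2
pos_y_4 = 1.5
height_4 = 2.5
pos_x_5 = 6.5
pos_y_5 = 1.5
pos_z_5 = 2
height_5 = 2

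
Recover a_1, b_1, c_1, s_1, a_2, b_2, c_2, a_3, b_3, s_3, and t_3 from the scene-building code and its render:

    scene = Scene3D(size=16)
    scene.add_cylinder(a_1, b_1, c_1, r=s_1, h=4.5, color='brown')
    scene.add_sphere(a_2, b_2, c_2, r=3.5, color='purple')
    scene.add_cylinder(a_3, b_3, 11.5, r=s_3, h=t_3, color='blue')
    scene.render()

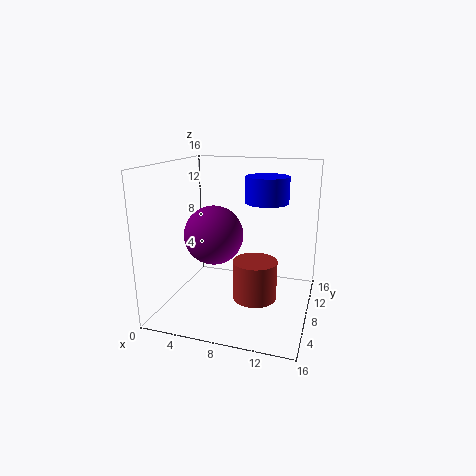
a_1 = 10, b_1 = 8, c_1 = 1, s_1 = 2.5, a_2 = 4.5, b_2 = 9.5, c_2 = 7.5, a_3 = 10.5, b_3 = 11, s_3 = 2.5, t_3 = 3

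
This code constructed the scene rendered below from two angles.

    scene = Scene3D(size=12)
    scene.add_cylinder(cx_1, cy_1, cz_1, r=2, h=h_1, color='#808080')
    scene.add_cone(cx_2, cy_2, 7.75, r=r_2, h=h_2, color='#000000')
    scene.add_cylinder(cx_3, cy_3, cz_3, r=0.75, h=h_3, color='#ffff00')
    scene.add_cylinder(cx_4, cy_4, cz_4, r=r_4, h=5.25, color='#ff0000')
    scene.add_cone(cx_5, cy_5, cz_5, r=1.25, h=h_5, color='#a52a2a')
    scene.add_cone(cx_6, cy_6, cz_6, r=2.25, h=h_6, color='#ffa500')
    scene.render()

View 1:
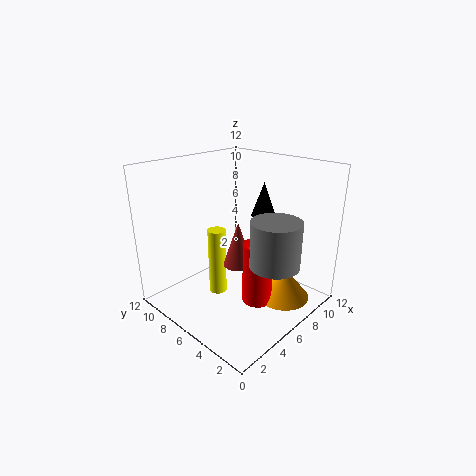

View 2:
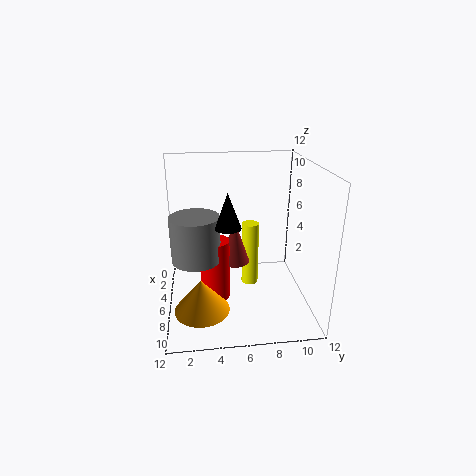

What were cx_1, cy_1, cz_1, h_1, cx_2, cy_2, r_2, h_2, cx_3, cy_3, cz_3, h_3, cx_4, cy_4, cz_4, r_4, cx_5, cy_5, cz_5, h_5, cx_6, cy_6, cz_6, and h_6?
cx_1 = 6.5; cy_1 = 2.5; cz_1 = 4.5; h_1 = 3.75; cx_2 = 8; cy_2 = 5; r_2 = 1; h_2 = 2.75; cx_3 = 4.75; cy_3 = 7.25; cz_3 = 1; h_3 = 5.75; cx_4 = 6.25; cy_4 = 4; cz_4 = 0.75; r_4 = 1.25; cx_5 = 5.75; cy_5 = 5.75; cz_5 = 3.75; h_5 = 3.75; cx_6 = 8.25; cy_6 = 2.75; cz_6 = 0.75; h_6 = 2.75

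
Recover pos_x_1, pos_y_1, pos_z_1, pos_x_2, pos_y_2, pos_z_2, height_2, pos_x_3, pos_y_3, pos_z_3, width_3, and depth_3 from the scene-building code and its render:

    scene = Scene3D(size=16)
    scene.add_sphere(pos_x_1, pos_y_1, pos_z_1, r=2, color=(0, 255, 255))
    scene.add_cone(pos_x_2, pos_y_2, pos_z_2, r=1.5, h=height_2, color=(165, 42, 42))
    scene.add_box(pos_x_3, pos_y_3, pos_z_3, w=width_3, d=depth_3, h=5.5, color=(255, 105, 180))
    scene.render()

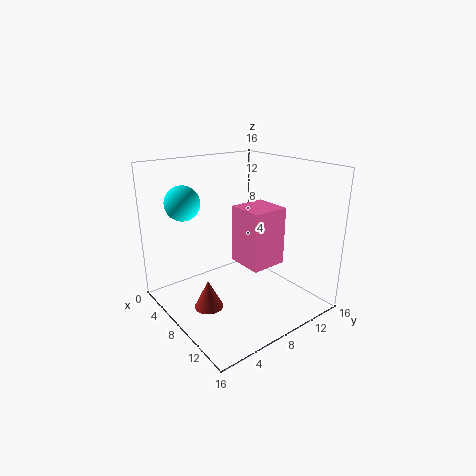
pos_x_1 = 3; pos_y_1 = 4; pos_z_1 = 11.5; pos_x_2 = 9.5; pos_y_2 = 3; pos_z_2 = 2; height_2 = 3; pos_x_3 = 11; pos_y_3 = 5; pos_z_3 = 7.5; width_3 = 3.5; depth_3 = 3.5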